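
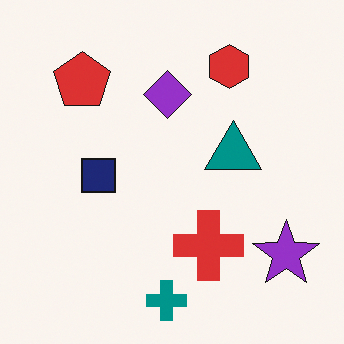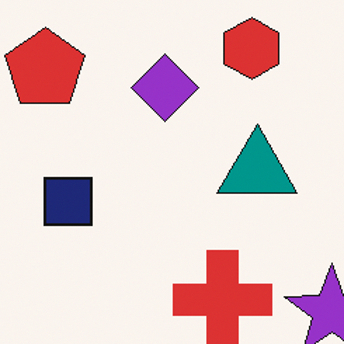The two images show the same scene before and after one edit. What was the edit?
The transformation is: cropped to a modestly smaller region and rescaled.

The visible shapes are larger and the field of view is narrower; shapes near the original edges may be partly or wholly outside the frame — a crop-and-rescale.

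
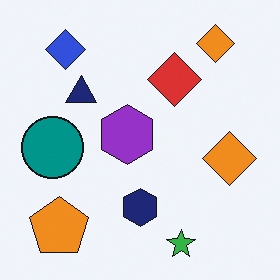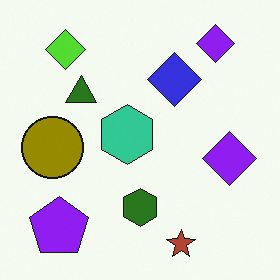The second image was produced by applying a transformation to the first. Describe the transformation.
The second image is the first hue-shifted through roughly half the color wheel.

Every shape's color has rotated by the same amount around the hue wheel — a uniform hue shift.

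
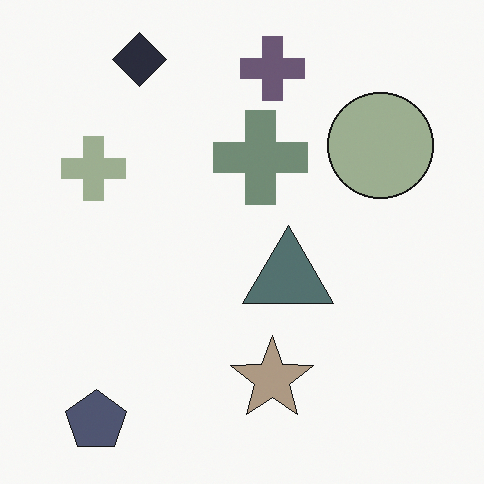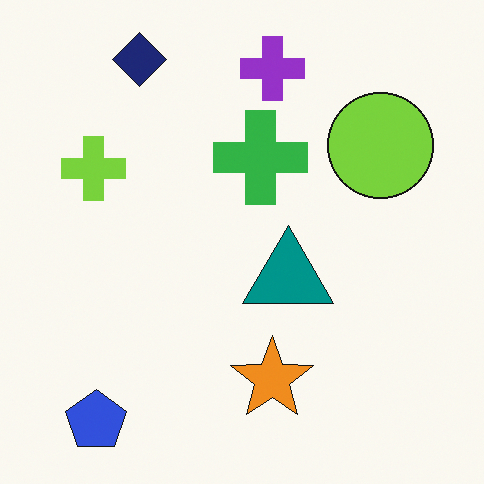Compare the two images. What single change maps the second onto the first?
Heavily desaturated.

All colors are more muted and greyish — a global saturation change.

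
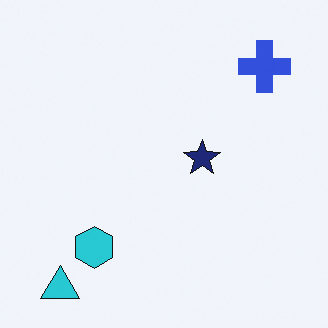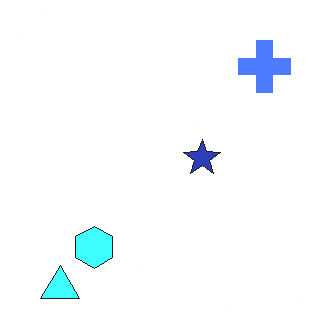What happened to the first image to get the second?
The transformation is: noticeably brightened.

Every pixel — background and shapes alike — is uniformly brightened.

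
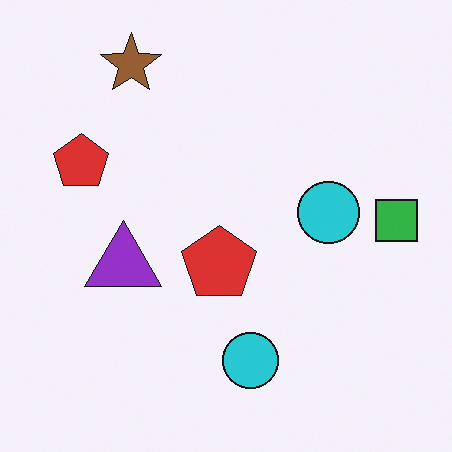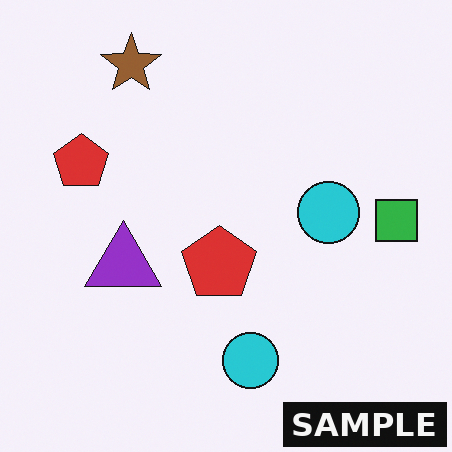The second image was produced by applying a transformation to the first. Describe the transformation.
It was watermarked with the text "SAMPLE" in the lower-right corner.

A dark label reading "SAMPLE" appears in the lower-right corner.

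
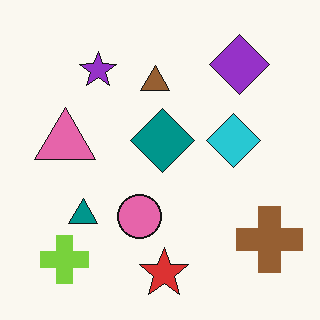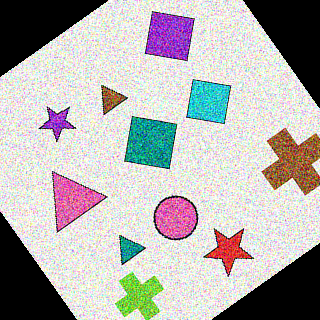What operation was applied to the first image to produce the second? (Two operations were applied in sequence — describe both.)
It was degraded with a thick layer of grain, then rotated counter-clockwise by a large amount — several tens of degrees.

Random speckle covers the whole image, including the flat background. Every shape is tilted by the same angle and the image corners show triangular fill wedges — a whole-image rotation by a non-right angle.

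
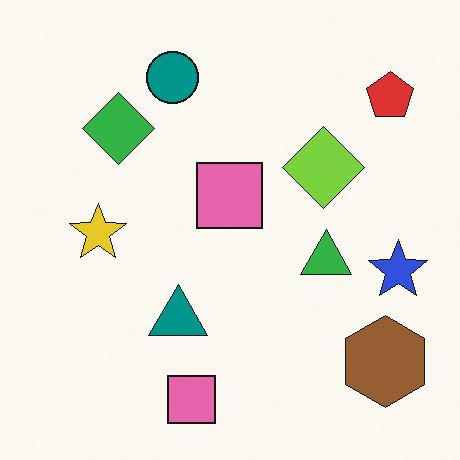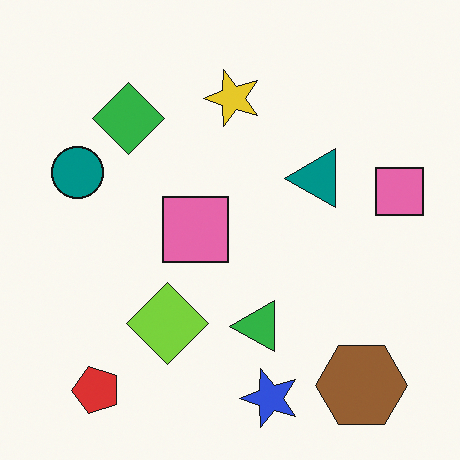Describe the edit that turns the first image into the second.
The second image is the first transposed (reflected across the top-left ↔ bottom-right diagonal).

Shapes have swapped their row and column positions — what was in the top-right is now in the bottom-left — a diagonal reflection.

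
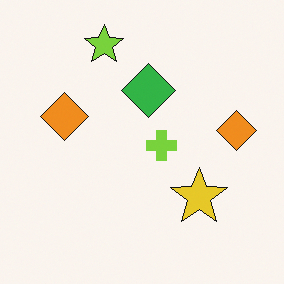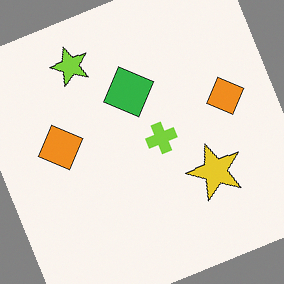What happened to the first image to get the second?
Rotated counter-clockwise by a moderate amount.

Every shape is tilted by the same angle and the image corners show triangular fill wedges — a whole-image rotation by a non-right angle.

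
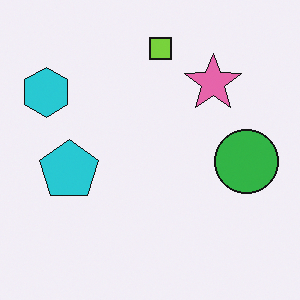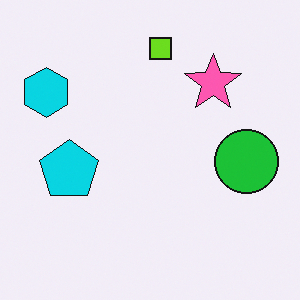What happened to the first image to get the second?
It was slightly oversaturated.

All colors are more vivid — a global saturation change.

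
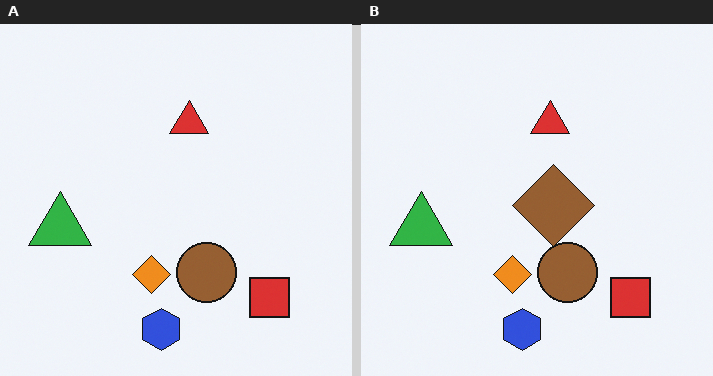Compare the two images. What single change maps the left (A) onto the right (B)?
The transformation is: overlaid with an additional brown diamond.

A brown diamond appears in the right (B) image that is absent from the left (A).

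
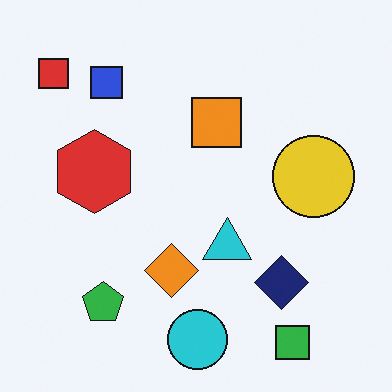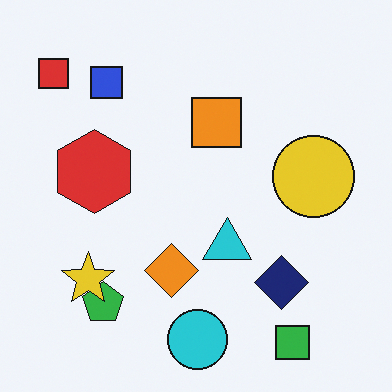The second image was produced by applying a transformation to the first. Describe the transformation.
The image was overlaid with an additional yellow star.

A yellow star appears in the second image that is absent from the first.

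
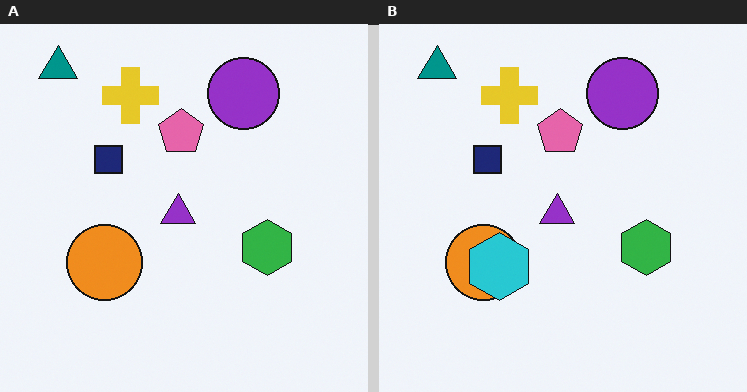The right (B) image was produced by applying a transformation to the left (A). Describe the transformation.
It was overlaid with an additional cyan hexagon.

A cyan hexagon appears in the right (B) image that is absent from the left (A).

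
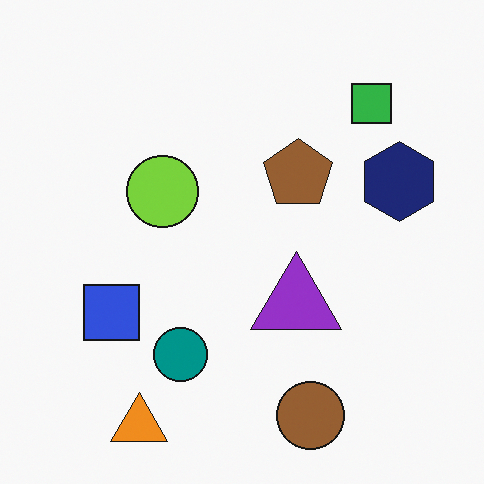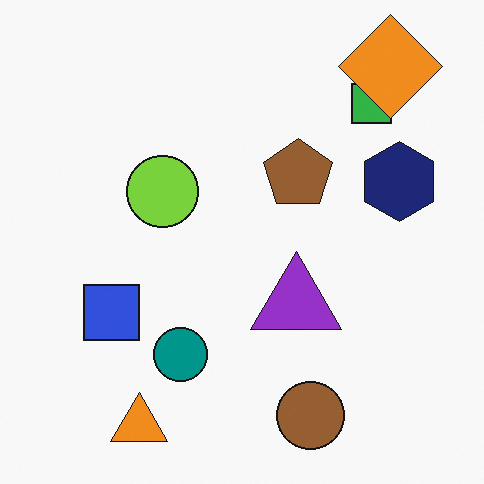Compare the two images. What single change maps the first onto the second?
The image was overlaid with an additional orange diamond.

An orange diamond appears in the second image that is absent from the first.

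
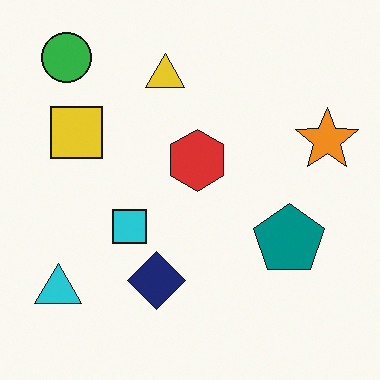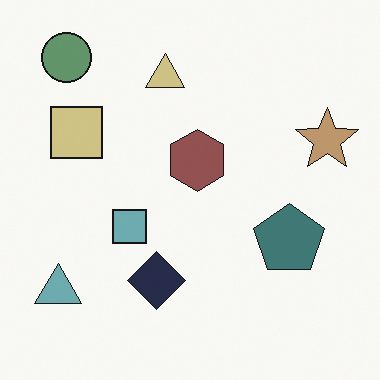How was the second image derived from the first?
The image was heavily desaturated.

All colors are more muted and greyish — a global saturation change.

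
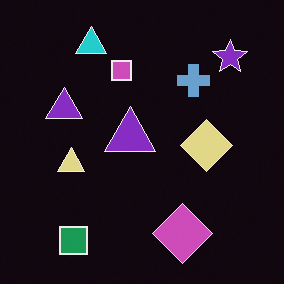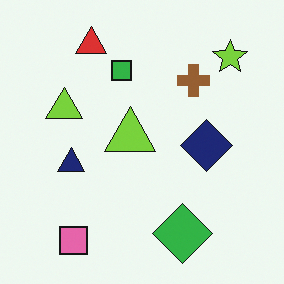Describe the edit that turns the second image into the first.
Color-inverted (negative).

The light background has become dark and every shape's color is its complement — a photographic negative.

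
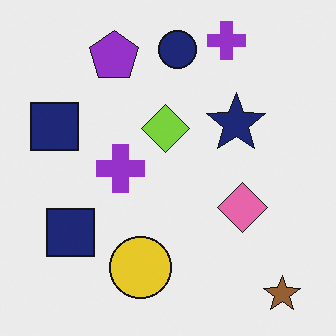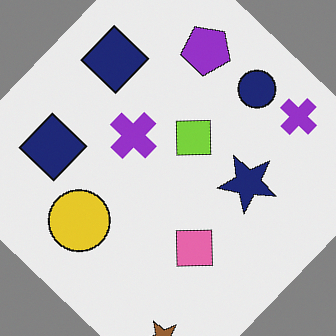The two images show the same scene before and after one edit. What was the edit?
Rotated clockwise by a large amount — several tens of degrees.

Every shape is tilted by the same angle and the image corners show triangular fill wedges — a whole-image rotation by a non-right angle.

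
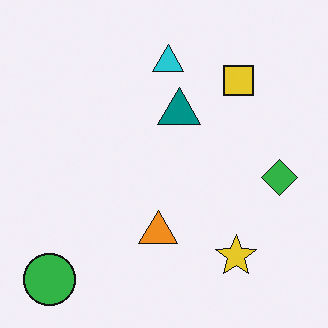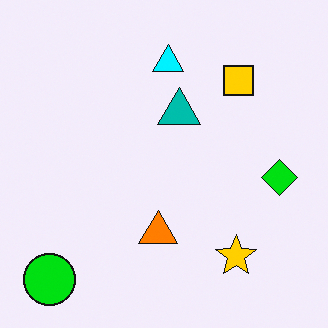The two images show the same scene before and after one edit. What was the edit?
The second image is the first heavily oversaturated.

All colors are more vivid — a global saturation change.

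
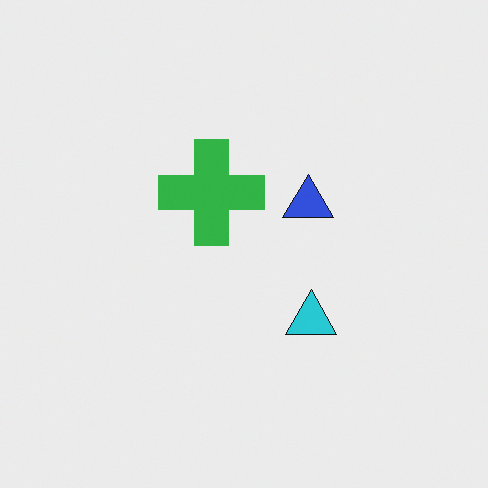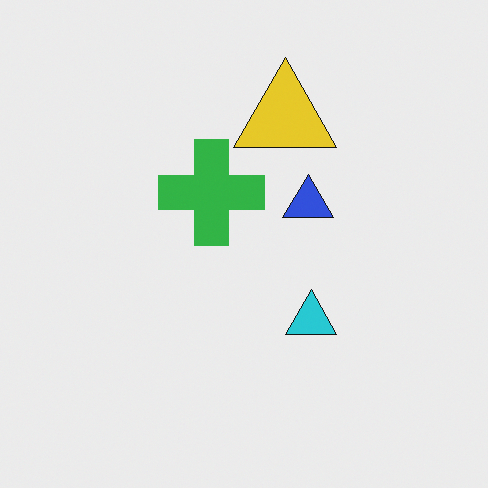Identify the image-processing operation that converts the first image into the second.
Overlaid with an additional yellow triangle.

A yellow triangle appears in the second image that is absent from the first.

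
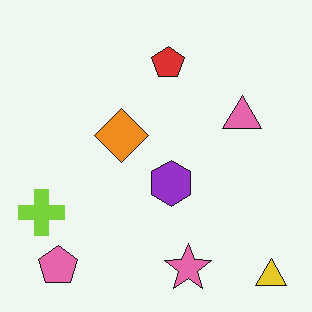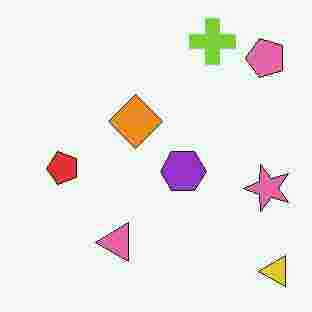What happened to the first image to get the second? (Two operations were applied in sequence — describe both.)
It was degraded with heavy JPEG compression, then transposed (reflected across the top-left ↔ bottom-right diagonal).

Blocky 8×8 compression artifacts appear around shape edges and the flat background shows ringing — characteristic JPEG degradation. Shapes have swapped their row and column positions — what was in the top-right is now in the bottom-left — a diagonal reflection.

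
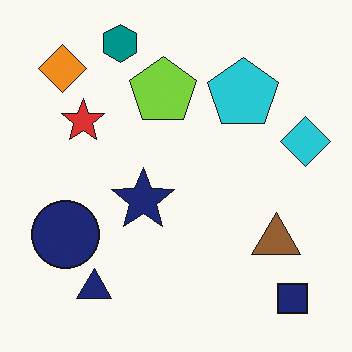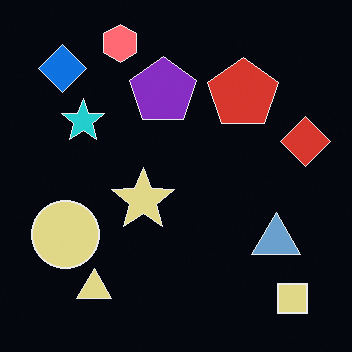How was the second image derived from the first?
Color-inverted (negative).

The light background has become dark and every shape's color is its complement — a photographic negative.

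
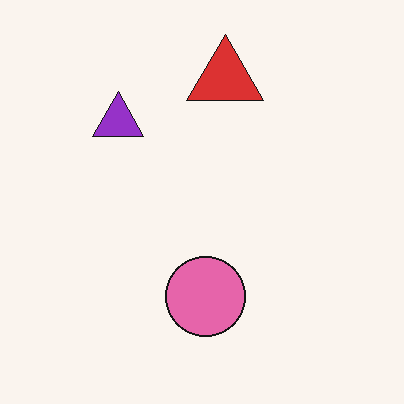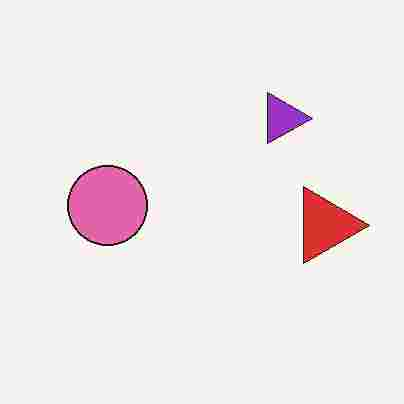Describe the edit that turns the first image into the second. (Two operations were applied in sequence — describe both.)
It was rotated 90° clockwise, then degraded with heavy JPEG compression.

The red triangle sits in the top of the first image and the right of the second — consistent with a whole-image 90° clockwise rotation. Blocky 8×8 compression artifacts appear around shape edges and the flat background shows ringing — characteristic JPEG degradation.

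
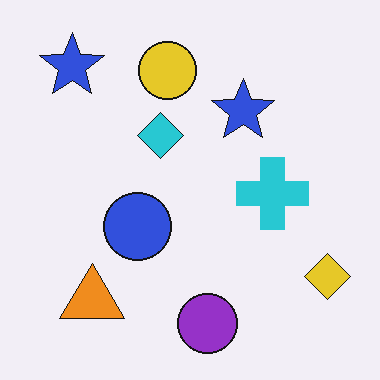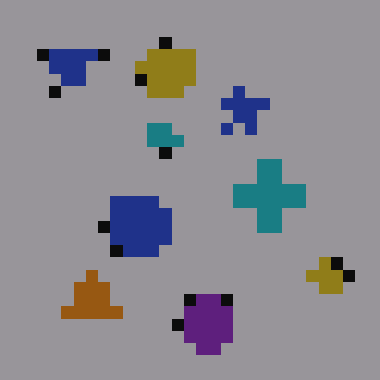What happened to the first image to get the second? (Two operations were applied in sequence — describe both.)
The second image is the first darkened a lot, then heavily pixelated into large blocks.

Every pixel — background and shapes alike — is uniformly darkened. Shapes are reduced to large square blocks; fine edges and outlines are lost — a downscale-then-upscale (mosaic) effect.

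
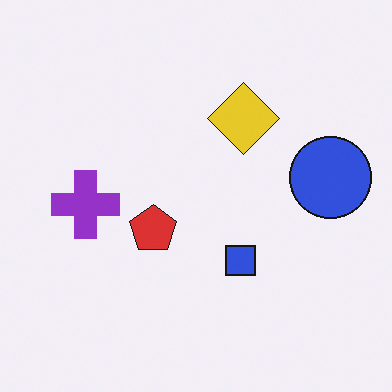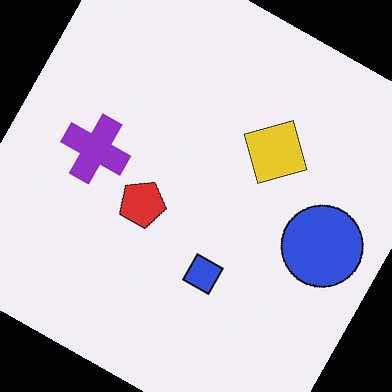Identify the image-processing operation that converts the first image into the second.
The transformation is: rotated clockwise by a clearly visible amount.

Every shape is tilted by the same angle and the image corners show triangular fill wedges — a whole-image rotation by a non-right angle.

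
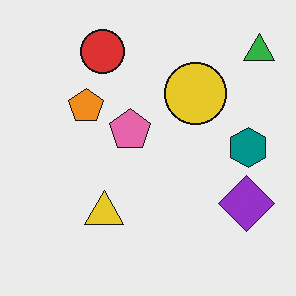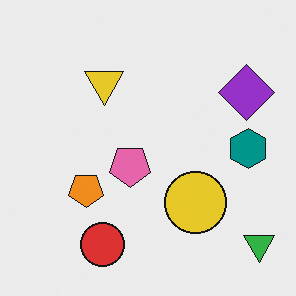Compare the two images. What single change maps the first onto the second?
The image was flipped vertically (top ↔ bottom).

The red circle is in the top of the first image and the bottom of the second — shapes on opposite sides of the horizontal midline have swapped in a mirror flip.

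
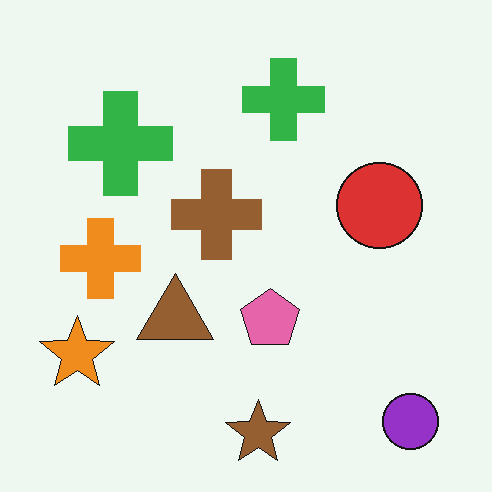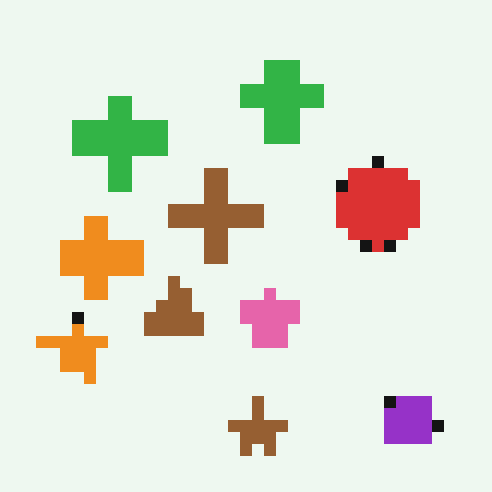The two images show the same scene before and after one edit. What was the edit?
This is the original image heavily pixelated into large blocks.

Shapes are reduced to large square blocks; fine edges and outlines are lost — a downscale-then-upscale (mosaic) effect.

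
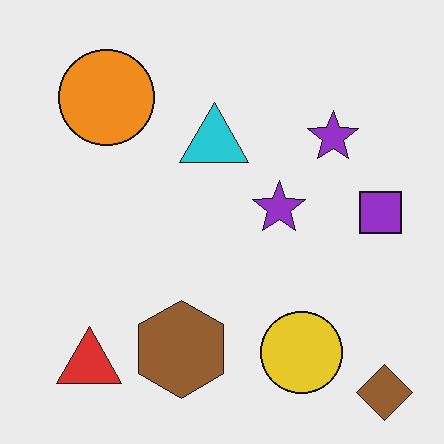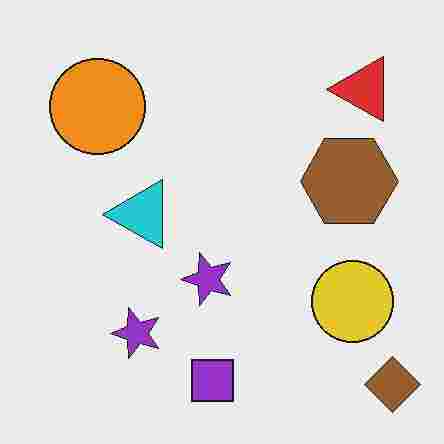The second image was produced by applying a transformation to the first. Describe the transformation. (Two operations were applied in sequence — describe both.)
This is the original image degraded with heavy JPEG compression, then transposed (reflected across the top-left ↔ bottom-right diagonal).

Blocky 8×8 compression artifacts appear around shape edges and the flat background shows ringing — characteristic JPEG degradation. Shapes have swapped their row and column positions — what was in the top-right is now in the bottom-left — a diagonal reflection.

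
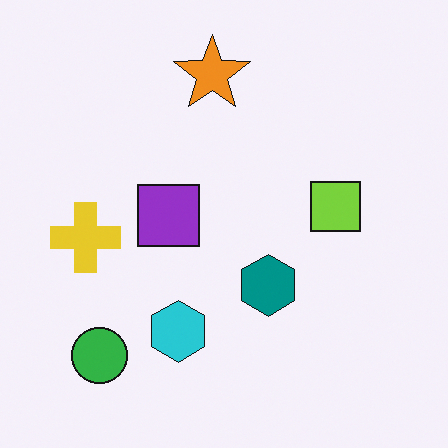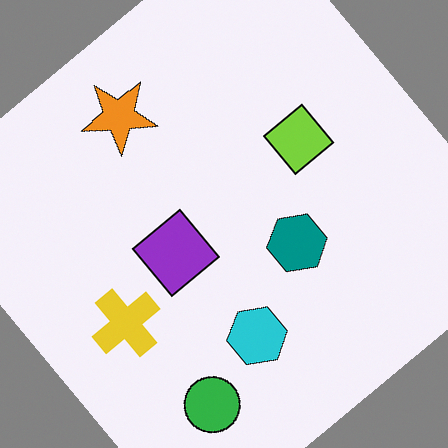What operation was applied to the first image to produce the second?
The second image is the first rotated counter-clockwise by a large amount — several tens of degrees.

Every shape is tilted by the same angle and the image corners show triangular fill wedges — a whole-image rotation by a non-right angle.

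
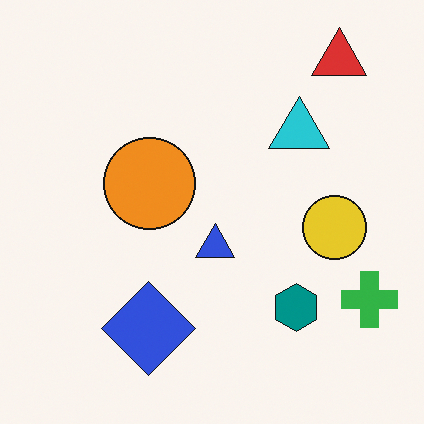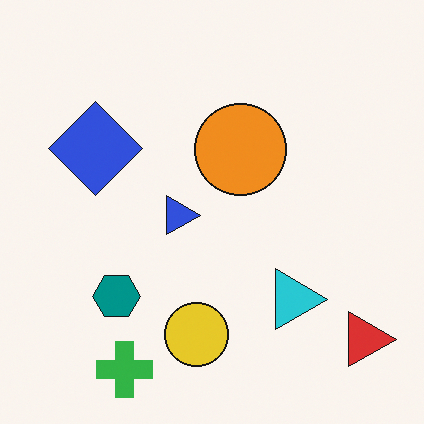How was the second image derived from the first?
The second image is the first rotated 90° clockwise.

The red triangle sits in the top-right of the first image and the bottom-right of the second — consistent with a whole-image 90° clockwise rotation.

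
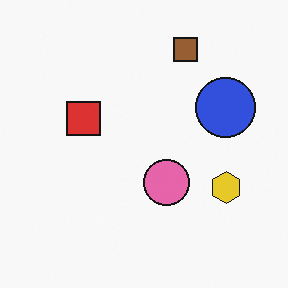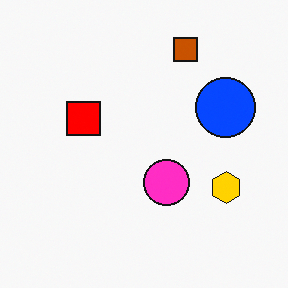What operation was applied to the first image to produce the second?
Heavily oversaturated.

All colors are more vivid — a global saturation change.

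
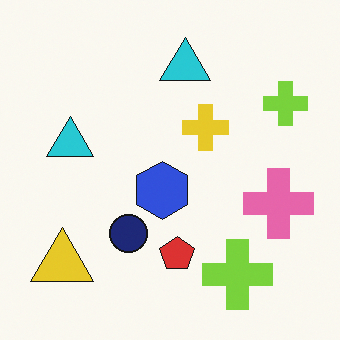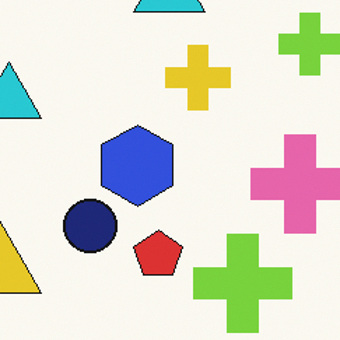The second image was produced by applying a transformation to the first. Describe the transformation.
The second image is the first cropped to a modestly smaller region and rescaled.

The visible shapes are larger and the field of view is narrower; shapes near the original edges may be partly or wholly outside the frame — a crop-and-rescale.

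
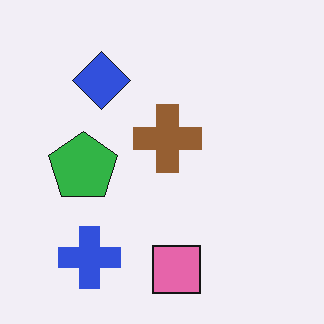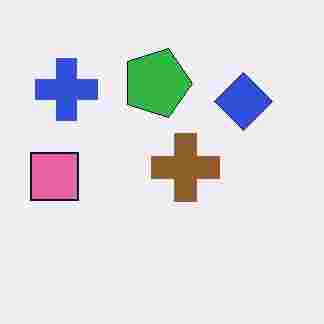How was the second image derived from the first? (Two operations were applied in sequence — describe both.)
Rotated 90° clockwise, then heavily JPEG-compressed with obvious blocking artifacts.

The blue cross sits in the bottom-left of the first image and the top-left of the second — consistent with a whole-image 90° clockwise rotation. Blocky 8×8 compression artifacts appear around shape edges and the flat background shows ringing — characteristic JPEG degradation.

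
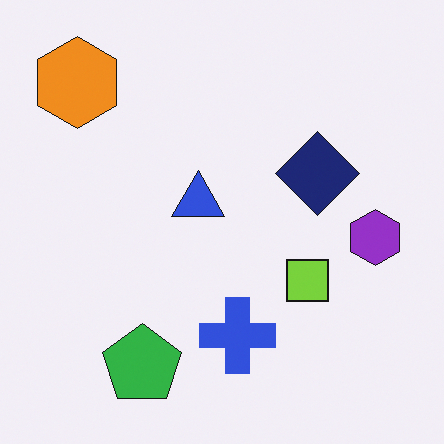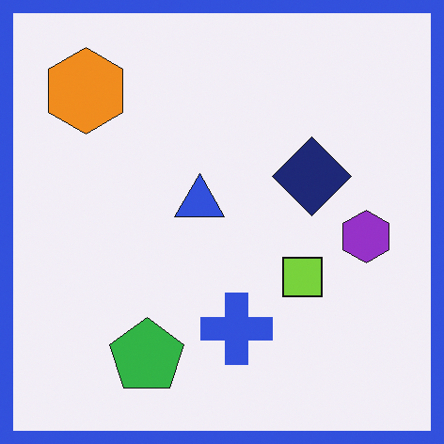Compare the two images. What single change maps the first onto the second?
Framed with a blue border.

A solid blue frame runs around the edge of the second image, with the content slightly shrunk inside it.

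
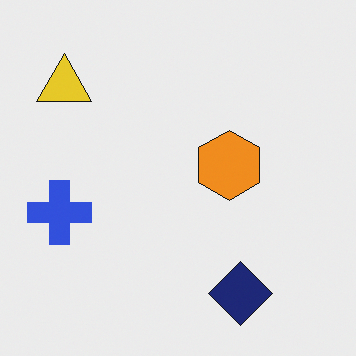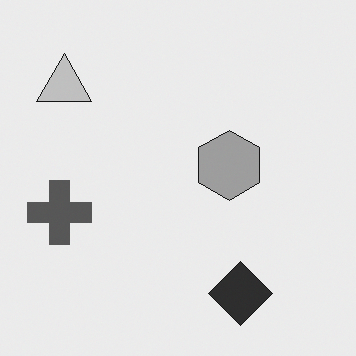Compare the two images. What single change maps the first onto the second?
This is the original image converted to grayscale.

All color is removed — every shape is now a shade of grey.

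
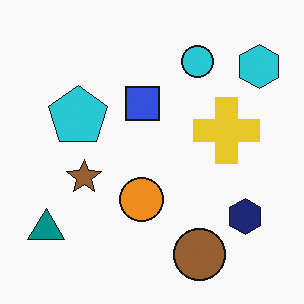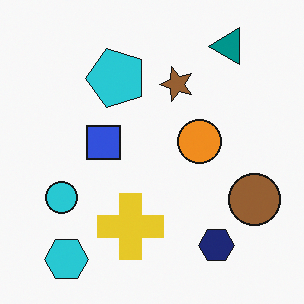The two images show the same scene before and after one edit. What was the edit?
The second image is the first transposed (reflected across the top-left ↔ bottom-right diagonal).

Shapes have swapped their row and column positions — what was in the top-right is now in the bottom-left — a diagonal reflection.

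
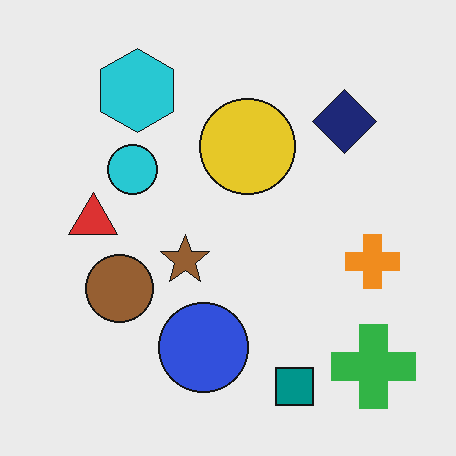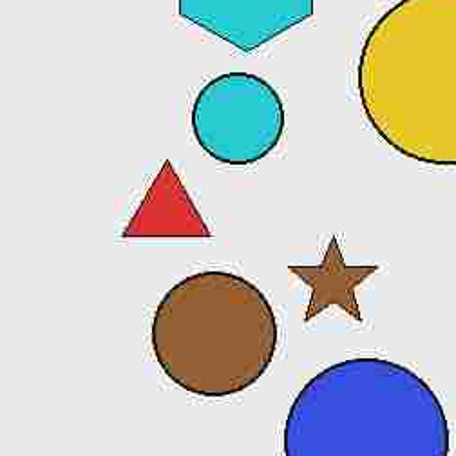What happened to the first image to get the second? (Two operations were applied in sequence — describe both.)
It was heavily JPEG-compressed with obvious blocking artifacts, then cropped tightly and scaled back up.

Blocky 8×8 compression artifacts appear around shape edges and the flat background shows ringing — characteristic JPEG degradation. The visible shapes are larger and the field of view is narrower; shapes near the original edges may be partly or wholly outside the frame — a crop-and-rescale.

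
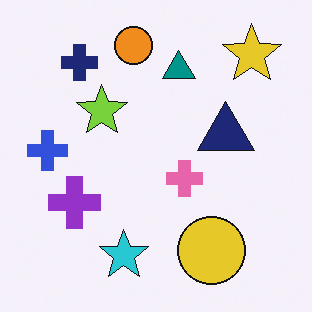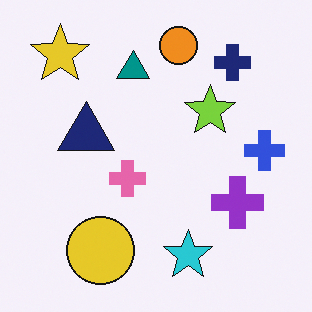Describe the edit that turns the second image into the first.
It was flipped horizontally (left ↔ right).

The blue cross is in the right of the second image and the left of the first — shapes on opposite sides of the vertical midline have swapped in a mirror flip.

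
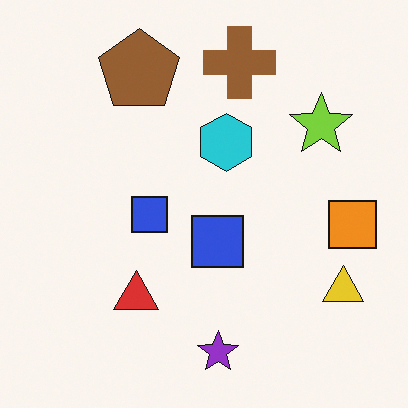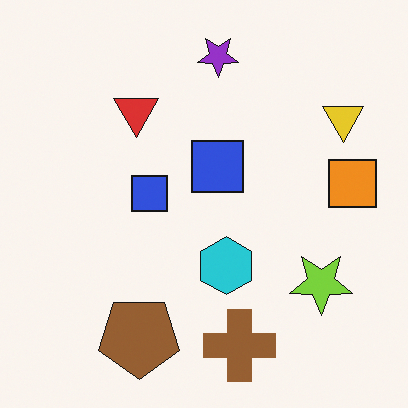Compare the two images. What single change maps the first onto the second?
Flipped vertically (top ↔ bottom).

The purple star is in the bottom of the first image and the top of the second — shapes on opposite sides of the horizontal midline have swapped in a mirror flip.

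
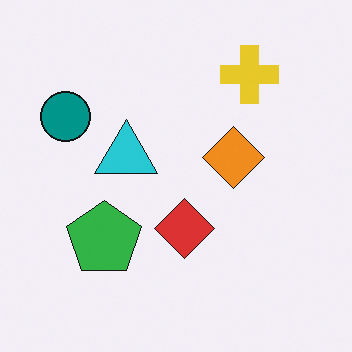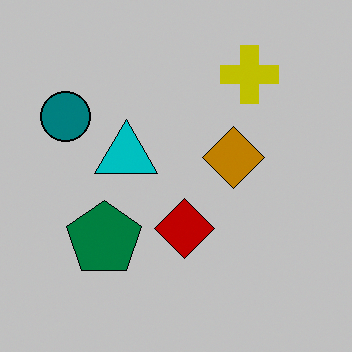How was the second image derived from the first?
Aggressively posterized.

Each flat color has snapped to a coarser quantized level — most visibly, the near-white background has dropped to a flat grey.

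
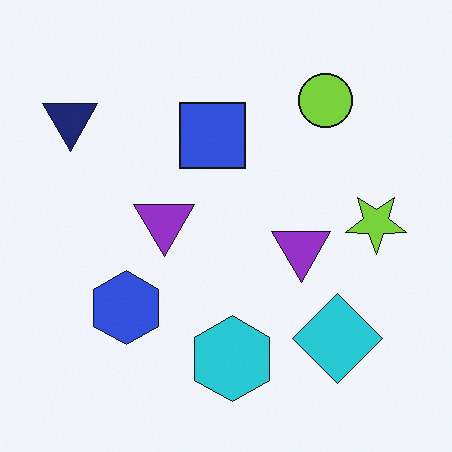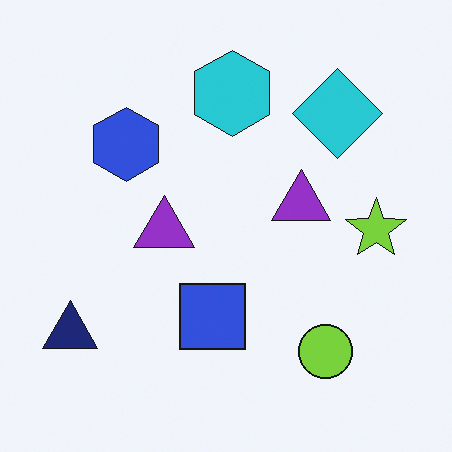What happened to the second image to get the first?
The first image is the second flipped vertically (top ↔ bottom).

The cyan hexagon is in the top of the second image and the bottom of the first — shapes on opposite sides of the horizontal midline have swapped in a mirror flip.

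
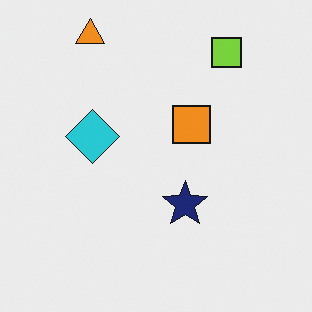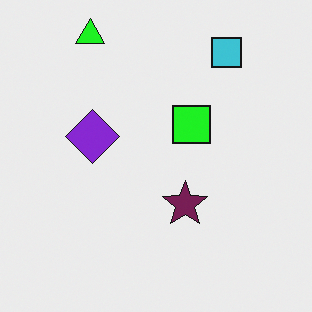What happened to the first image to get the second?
The transformation is: hue-shifted through roughly a third of the color wheel.

Every shape's color has rotated by the same amount around the hue wheel — a uniform hue shift.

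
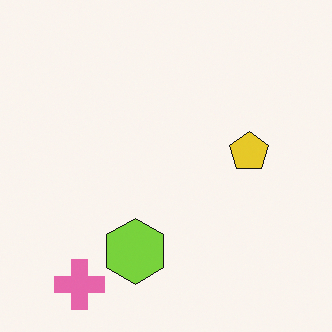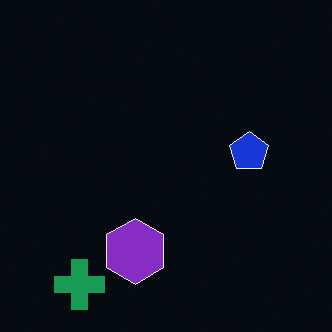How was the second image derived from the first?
The image was color-inverted (negative).

The light background has become dark and every shape's color is its complement — a photographic negative.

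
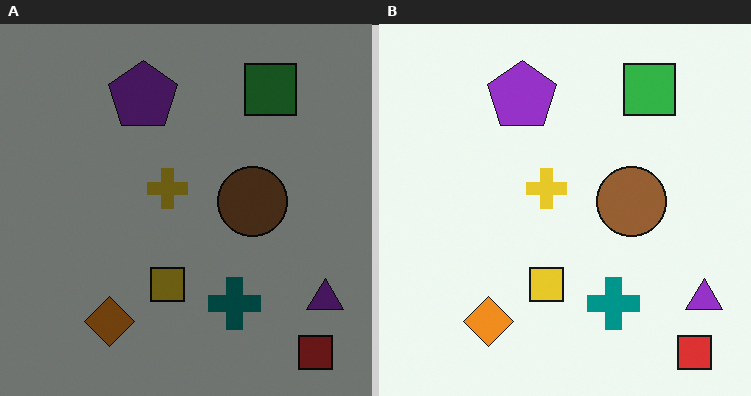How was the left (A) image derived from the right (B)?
The left (A) image is the right (B) noticeably darkened.

Every pixel — background and shapes alike — is uniformly darkened.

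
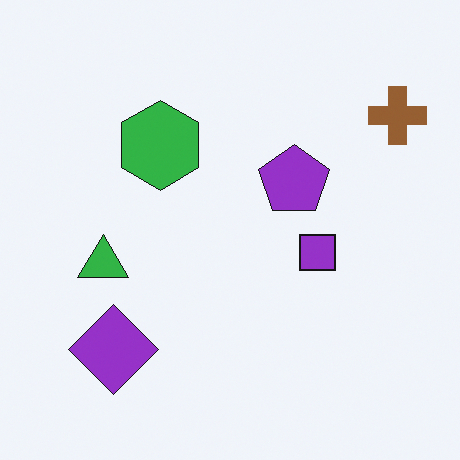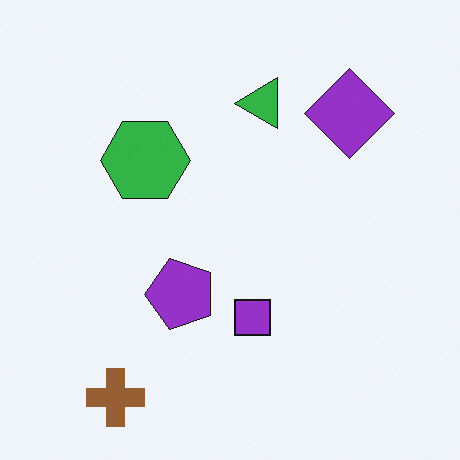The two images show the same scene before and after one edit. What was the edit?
The second image is the first transposed (reflected across the top-left ↔ bottom-right diagonal).

Shapes have swapped their row and column positions — what was in the top-right is now in the bottom-left — a diagonal reflection.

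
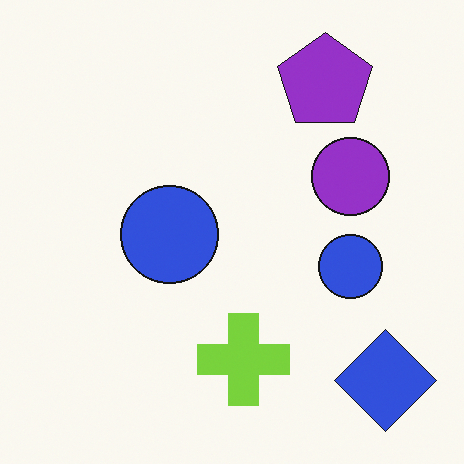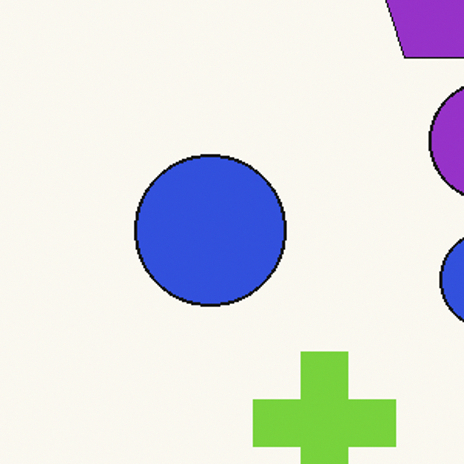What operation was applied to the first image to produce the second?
The image was cropped to a modestly smaller region and rescaled.

The visible shapes are larger and the field of view is narrower; shapes near the original edges may be partly or wholly outside the frame — a crop-and-rescale.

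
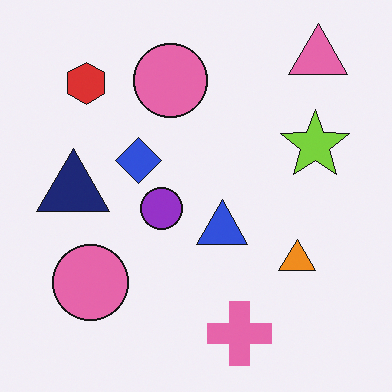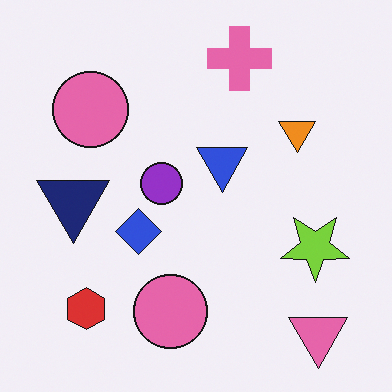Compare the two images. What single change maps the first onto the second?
This is the original image flipped vertically (top ↔ bottom).

The pink triangle is in the top-right of the first image and the bottom-right of the second — shapes on opposite sides of the horizontal midline have swapped in a mirror flip.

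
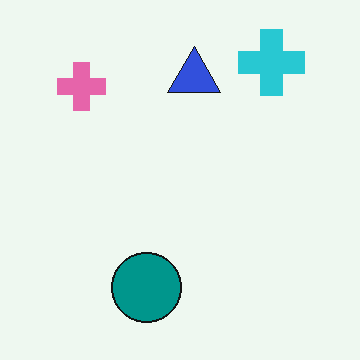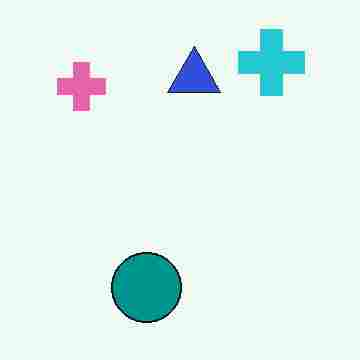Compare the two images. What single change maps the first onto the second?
The second image is the first degraded with heavy JPEG compression.

Blocky 8×8 compression artifacts appear around shape edges and the flat background shows ringing — characteristic JPEG degradation.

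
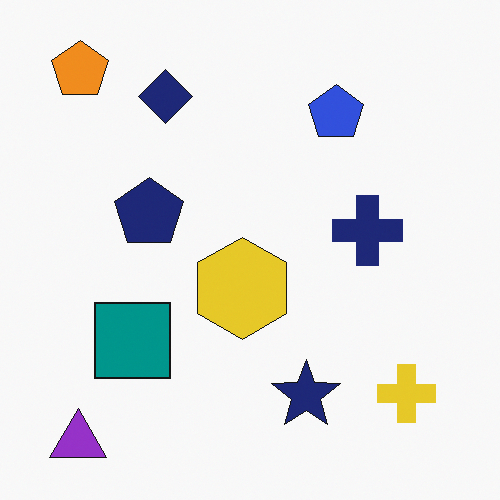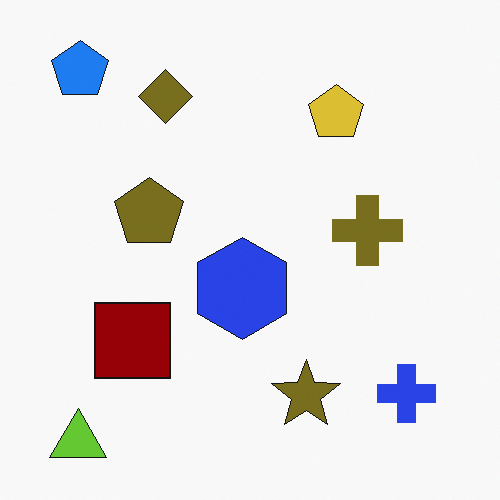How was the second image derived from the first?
It was hue-shifted by a large amount.

Every shape's color has rotated by the same amount around the hue wheel — a uniform hue shift.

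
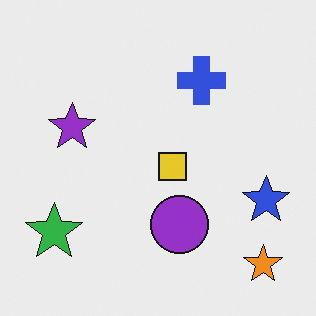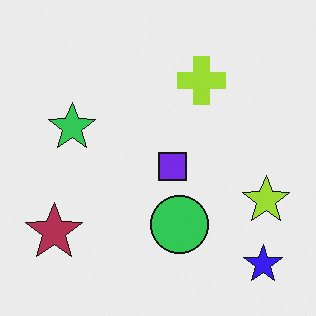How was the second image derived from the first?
This is the original image hue-shifted by a large amount.

Every shape's color has rotated by the same amount around the hue wheel — a uniform hue shift.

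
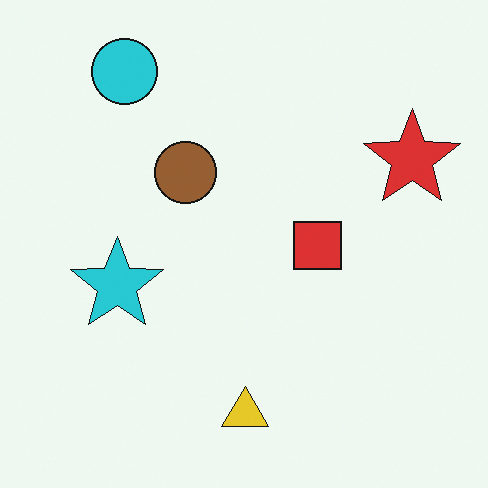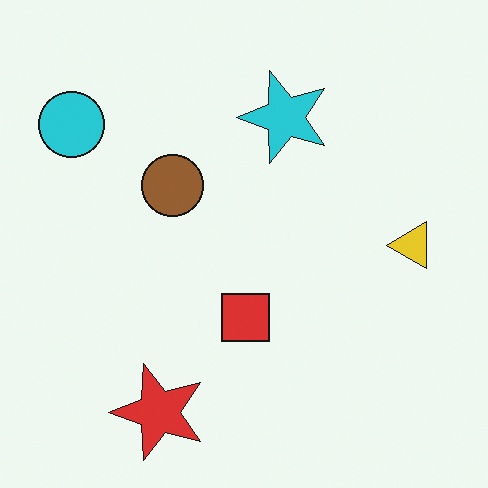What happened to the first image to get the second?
This is the original image transposed (reflected across the top-left ↔ bottom-right diagonal).

Shapes have swapped their row and column positions — what was in the top-right is now in the bottom-left — a diagonal reflection.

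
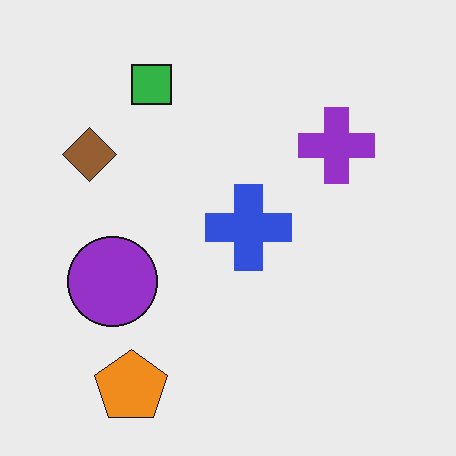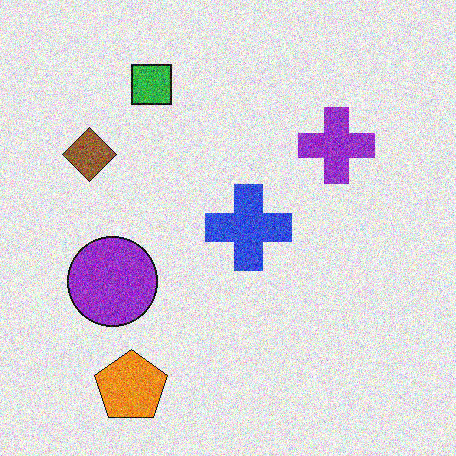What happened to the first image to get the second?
Degraded with a thick layer of grain.

Random speckle covers the whole image, including the flat background.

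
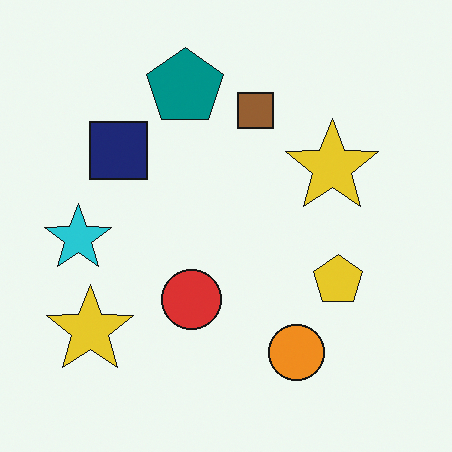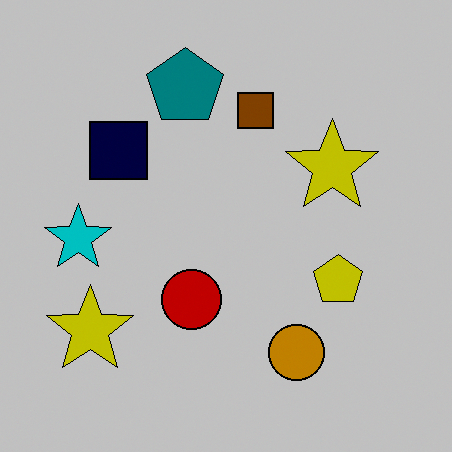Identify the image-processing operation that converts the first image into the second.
The transformation is: aggressively posterized.

Each flat color has snapped to a coarser quantized level — most visibly, the near-white background has dropped to a flat grey.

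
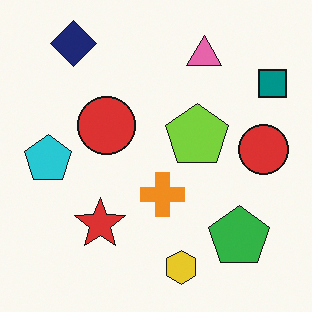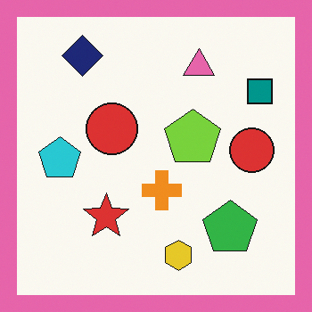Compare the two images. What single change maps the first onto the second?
It was framed with a pink border.

A solid pink frame runs around the edge of the second image, with the content slightly shrunk inside it.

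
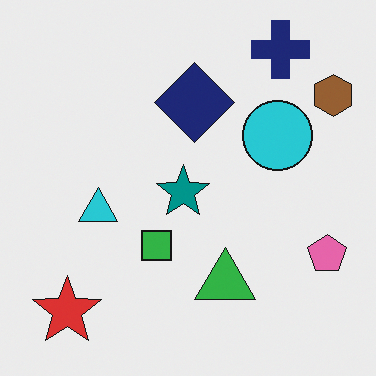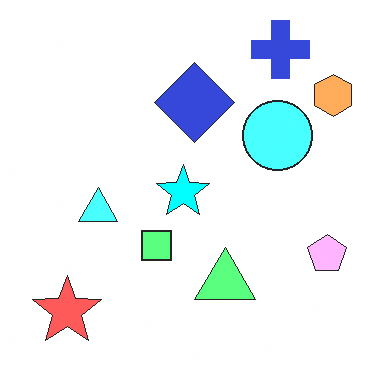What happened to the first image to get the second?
It was substantially brightened.

Every pixel — background and shapes alike — is uniformly brightened.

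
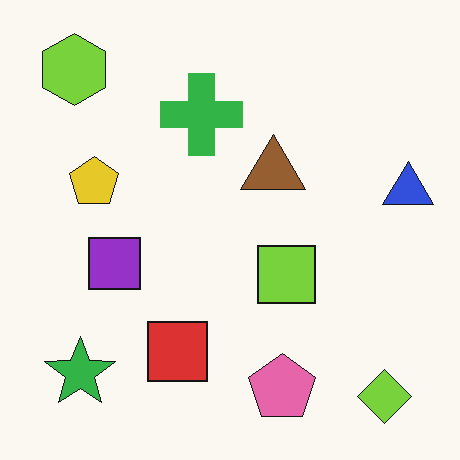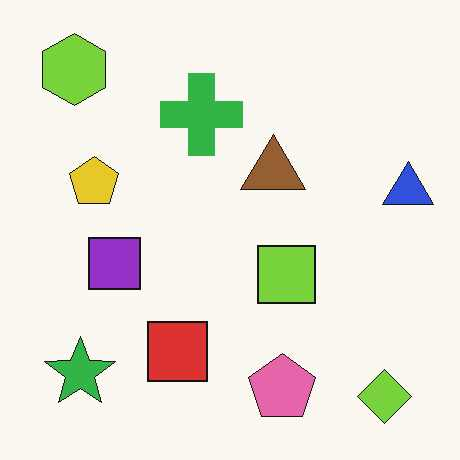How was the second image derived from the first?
The image was given moderate JPEG compression.

Blocky 8×8 compression artifacts appear around shape edges and the flat background shows ringing — characteristic JPEG degradation.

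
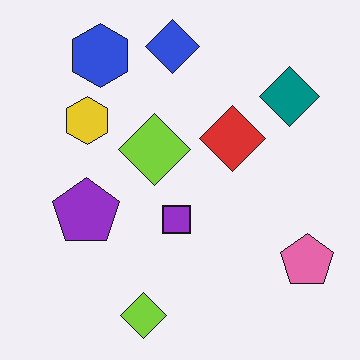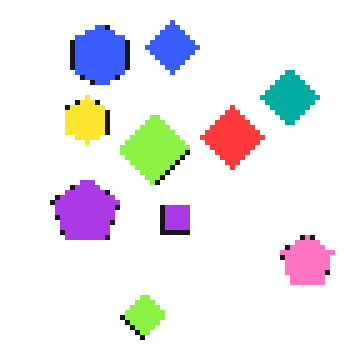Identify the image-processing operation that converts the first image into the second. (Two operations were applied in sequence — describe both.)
Slightly brightened, then mildly pixelated.

Every pixel — background and shapes alike — is uniformly brightened. Shapes are reduced to large square blocks; fine edges and outlines are lost — a downscale-then-upscale (mosaic) effect.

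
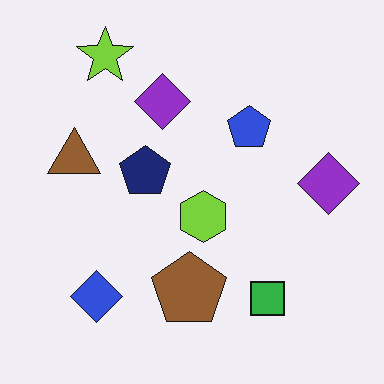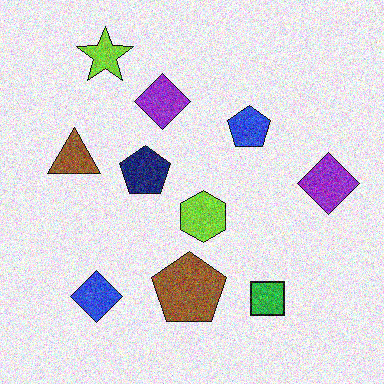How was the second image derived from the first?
Degraded with visible gaussian noise.

Random speckle covers the whole image, including the flat background.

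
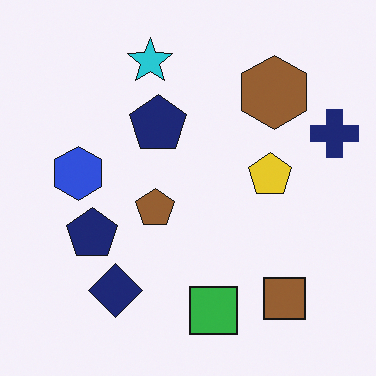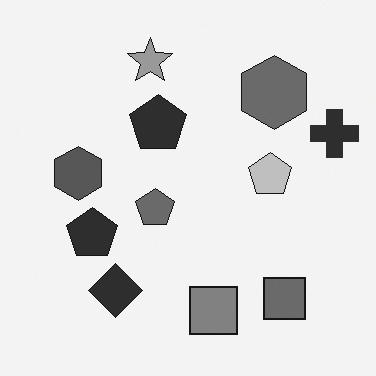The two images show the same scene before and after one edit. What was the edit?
This is the original image converted to grayscale.

All color is removed — every shape is now a shade of grey.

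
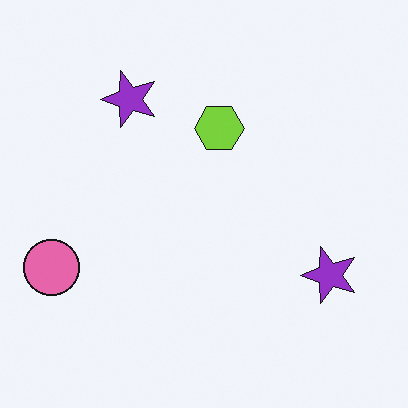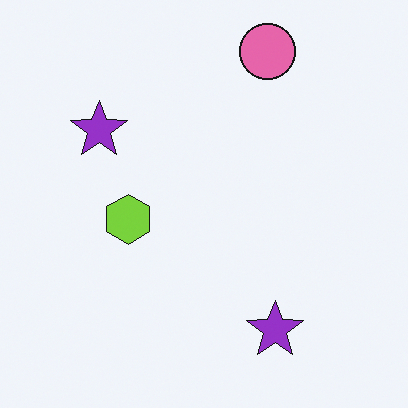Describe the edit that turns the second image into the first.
The first image is the second transposed (reflected across the top-left ↔ bottom-right diagonal).

Shapes have swapped their row and column positions — what was in the top-right is now in the bottom-left — a diagonal reflection.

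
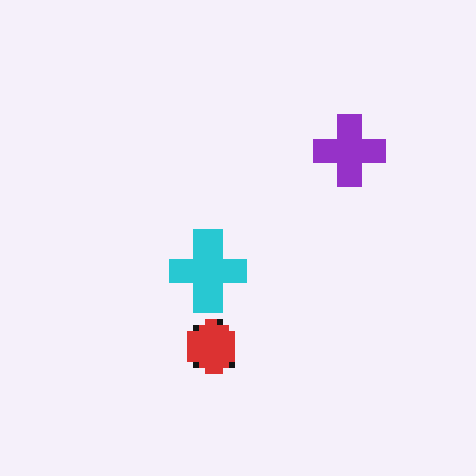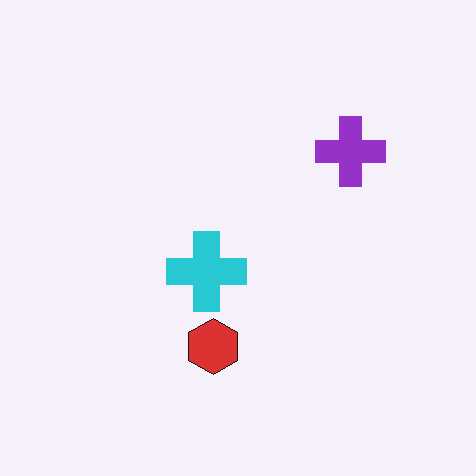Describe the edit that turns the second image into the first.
It was pixelated into visible square blocks.

Shapes are reduced to large square blocks; fine edges and outlines are lost — a downscale-then-upscale (mosaic) effect.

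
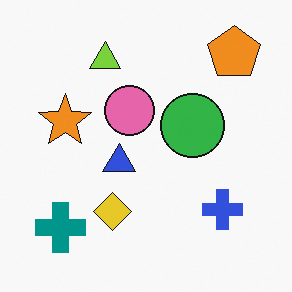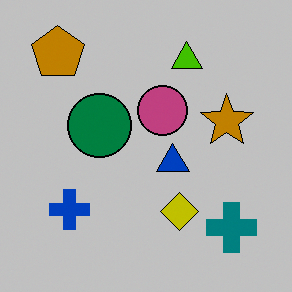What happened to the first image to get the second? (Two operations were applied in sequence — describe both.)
The image was flipped horizontally (left ↔ right), then aggressively posterized.

The orange pentagon is in the top-right of the first image and the top-left of the second — shapes on opposite sides of the vertical midline have swapped in a mirror flip. Each flat color has snapped to a coarser quantized level — most visibly, the near-white background has dropped to a flat grey.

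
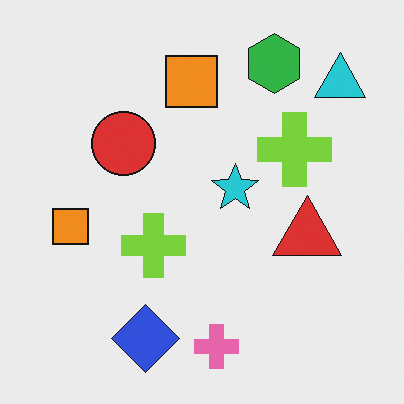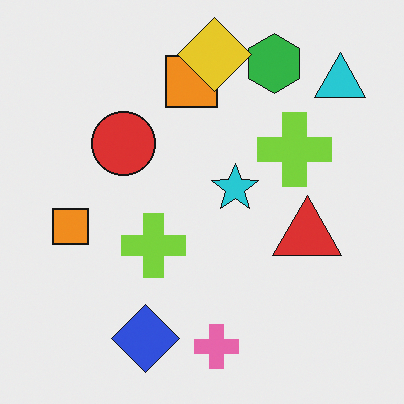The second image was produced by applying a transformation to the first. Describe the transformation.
This is the original image overlaid with an additional yellow diamond.

A yellow diamond appears in the second image that is absent from the first.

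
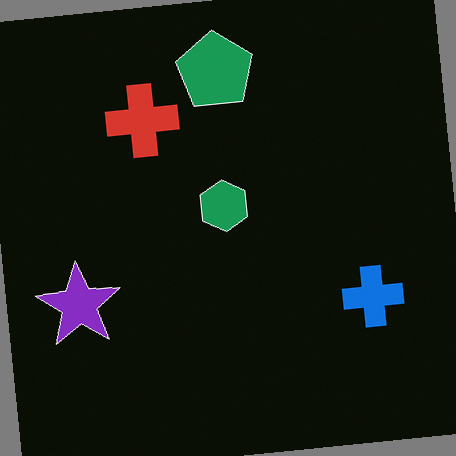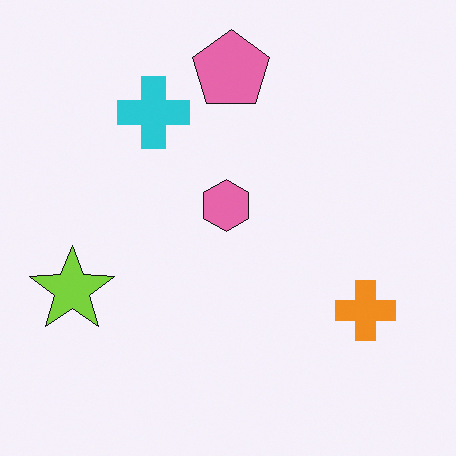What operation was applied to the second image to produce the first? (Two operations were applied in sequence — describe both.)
It was rotated counter-clockwise by a few degrees, then color-inverted (negative).

Every shape is tilted by the same angle and the image corners show triangular fill wedges — a whole-image rotation by a non-right angle. The light background has become dark and every shape's color is its complement — a photographic negative.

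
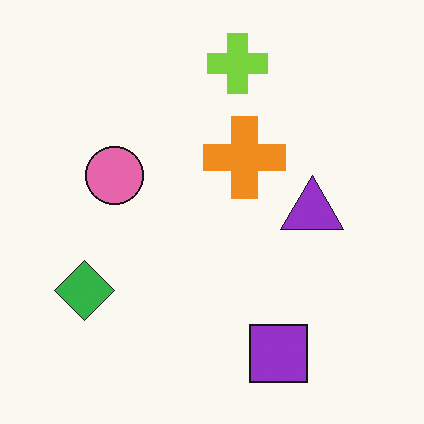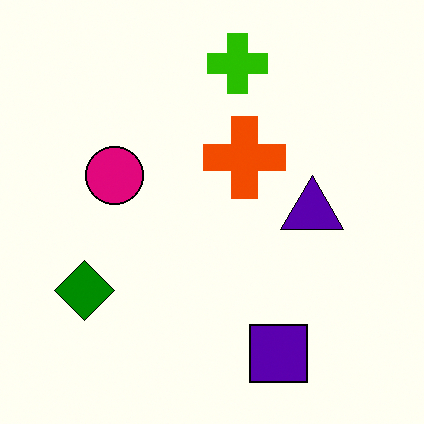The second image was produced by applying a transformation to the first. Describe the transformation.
It was boosted in contrast.

Tones are pushed away from mid-grey across the whole image — a global contrast change.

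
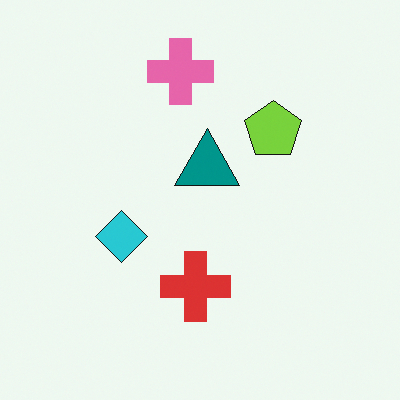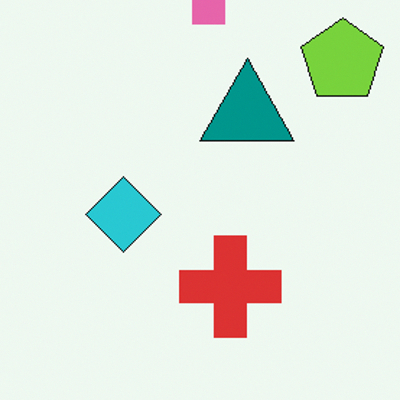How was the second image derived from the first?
The second image is the first cropped to a modestly smaller region and rescaled.

The visible shapes are larger and the field of view is narrower; shapes near the original edges may be partly or wholly outside the frame — a crop-and-rescale.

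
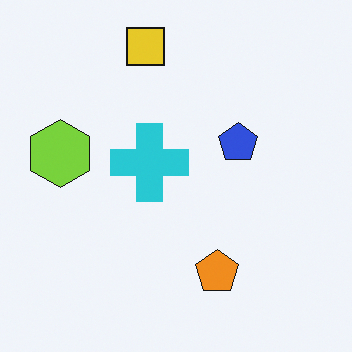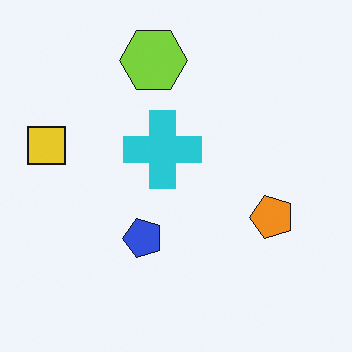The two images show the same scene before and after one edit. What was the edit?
Transposed (reflected across the top-left ↔ bottom-right diagonal).

Shapes have swapped their row and column positions — what was in the top-right is now in the bottom-left — a diagonal reflection.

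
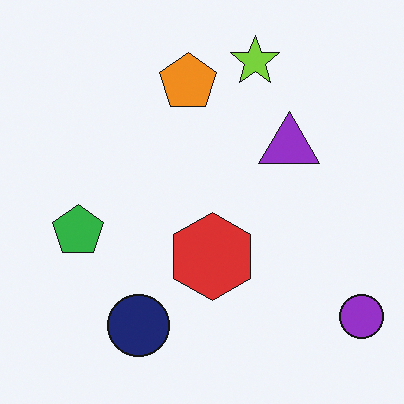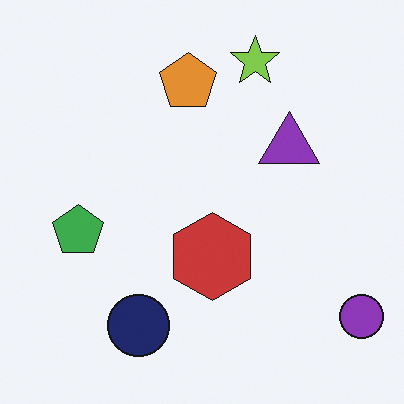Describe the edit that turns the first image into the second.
Slightly desaturated.

All colors are more muted and greyish — a global saturation change.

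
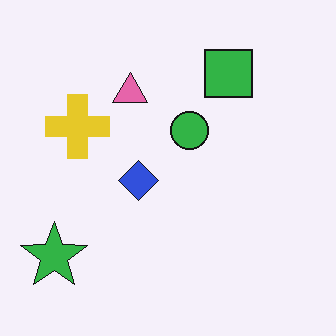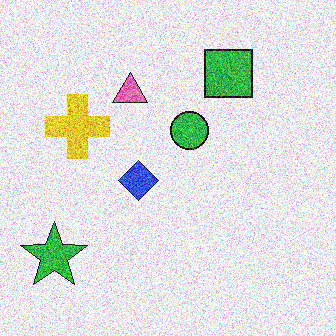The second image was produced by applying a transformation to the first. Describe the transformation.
It was degraded with strong gaussian noise.

Random speckle covers the whole image, including the flat background.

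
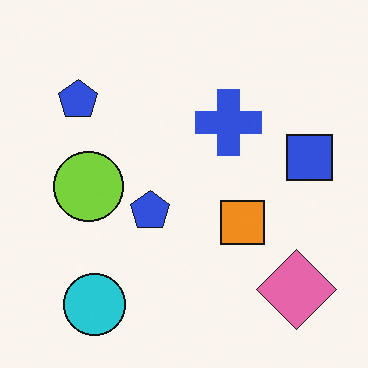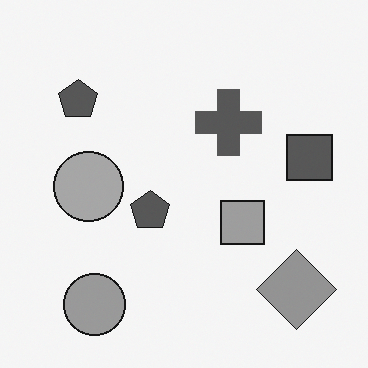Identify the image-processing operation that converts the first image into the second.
Converted to grayscale.

All color is removed — every shape is now a shade of grey.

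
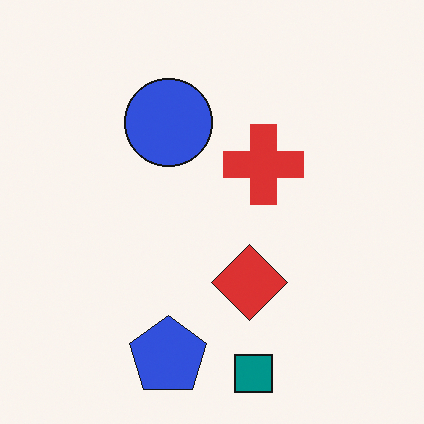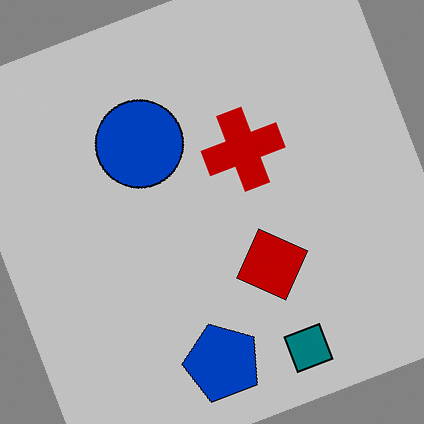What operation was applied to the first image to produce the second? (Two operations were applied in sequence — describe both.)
Heavily posterized to just a handful of flat colors, then rotated counter-clockwise by a moderate amount.

Each flat color has snapped to a coarser quantized level — most visibly, the near-white background has dropped to a flat grey. Every shape is tilted by the same angle and the image corners show triangular fill wedges — a whole-image rotation by a non-right angle.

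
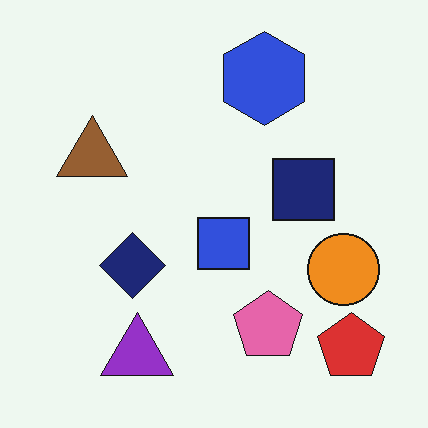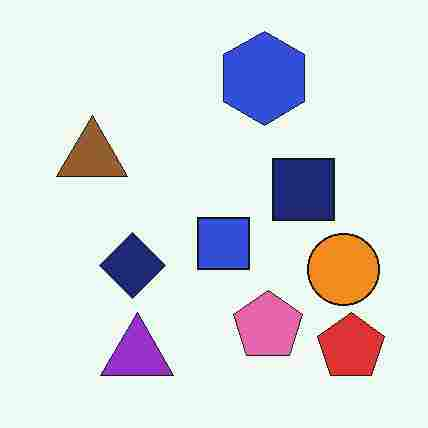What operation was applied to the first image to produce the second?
This is the original image degraded with heavy JPEG compression.

Blocky 8×8 compression artifacts appear around shape edges and the flat background shows ringing — characteristic JPEG degradation.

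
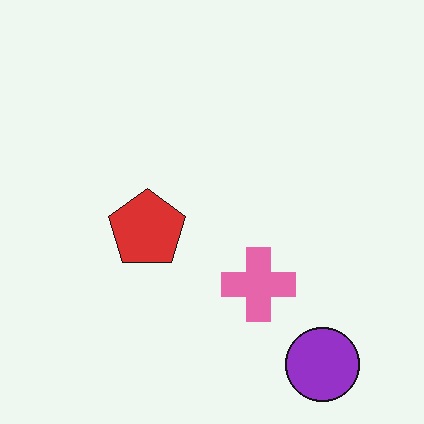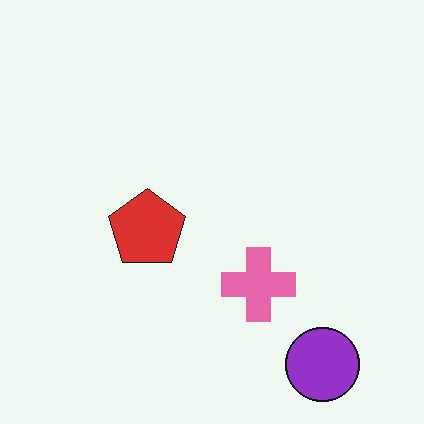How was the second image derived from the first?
This is the original image JPEG-compressed with visible artifacts.

Blocky 8×8 compression artifacts appear around shape edges and the flat background shows ringing — characteristic JPEG degradation.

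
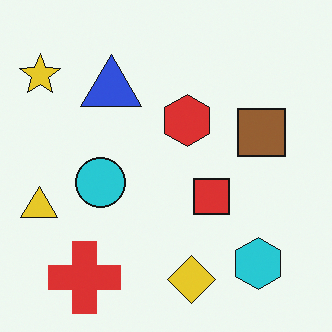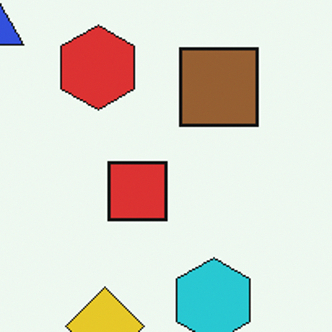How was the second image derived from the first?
Cropped tightly and scaled back up.

The visible shapes are larger and the field of view is narrower; shapes near the original edges may be partly or wholly outside the frame — a crop-and-rescale.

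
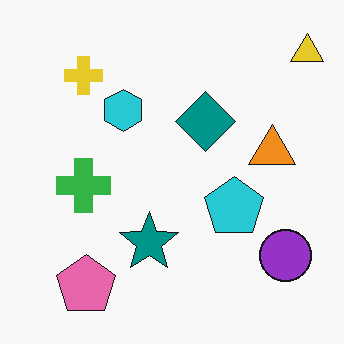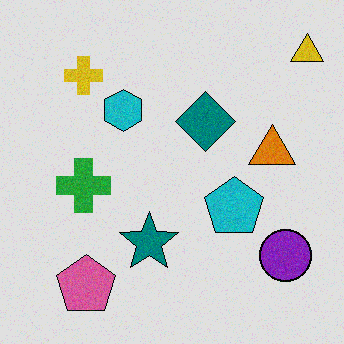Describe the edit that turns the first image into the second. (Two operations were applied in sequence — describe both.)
The image was degraded with subtle gaussian noise, then posterized to a reduced palette.

Random speckle covers the whole image, including the flat background. Each flat color has snapped to a coarser quantized level — most visibly, the near-white background has dropped to a flat grey.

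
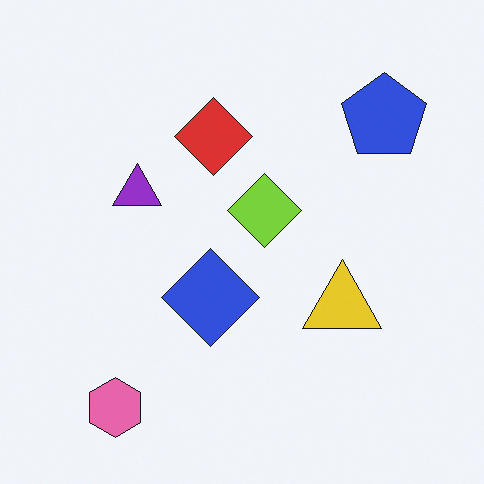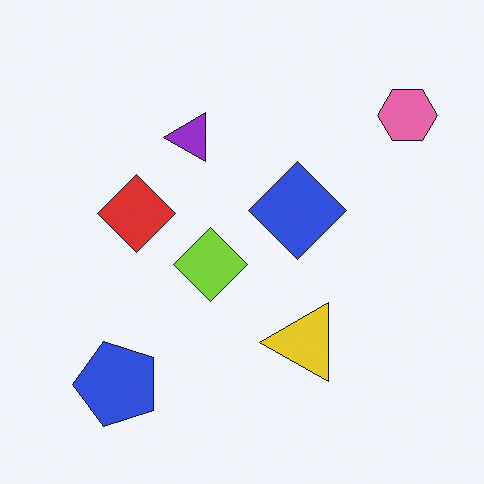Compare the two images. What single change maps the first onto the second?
It was transposed (reflected across the top-left ↔ bottom-right diagonal).

Shapes have swapped their row and column positions — what was in the top-right is now in the bottom-left — a diagonal reflection.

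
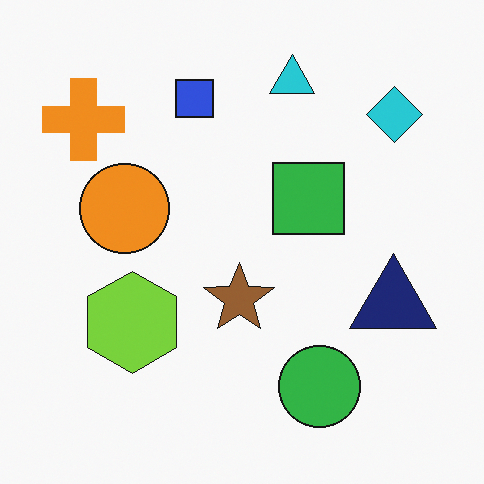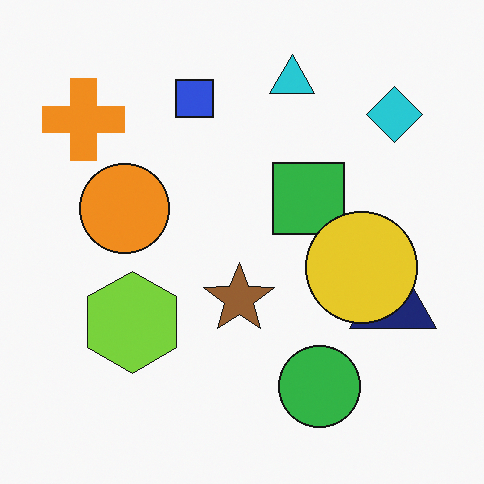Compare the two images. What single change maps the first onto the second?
The transformation is: overlaid with an additional yellow circle.

A yellow circle appears in the second image that is absent from the first.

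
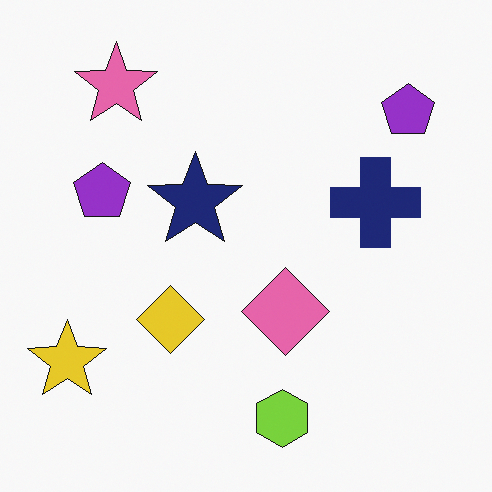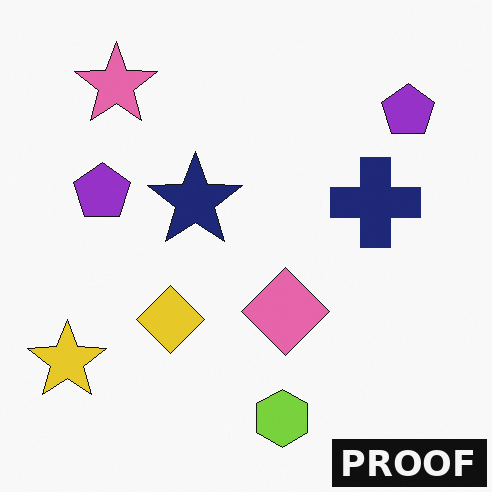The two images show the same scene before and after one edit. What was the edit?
The transformation is: watermarked with the text "PROOF" in the lower-right corner.

A dark label reading "PROOF" appears in the lower-right corner.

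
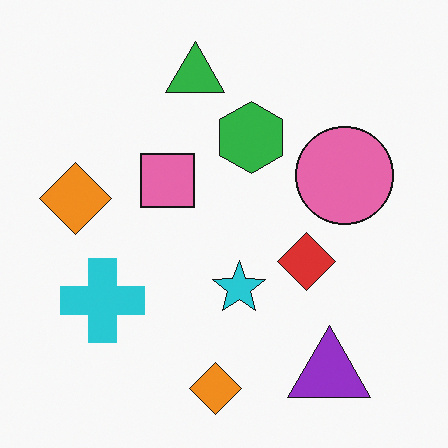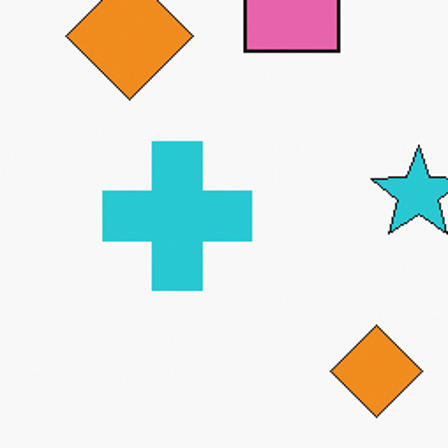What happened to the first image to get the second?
The second image is the first cropped tightly and scaled back up.

The visible shapes are larger and the field of view is narrower; shapes near the original edges may be partly or wholly outside the frame — a crop-and-rescale.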